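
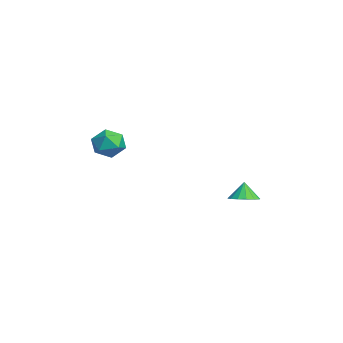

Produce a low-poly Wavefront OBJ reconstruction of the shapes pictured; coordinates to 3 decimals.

v -0.407 3.337 -2.078
v 0.383 3.295 -1.826
v -0.733 3.423 -1.042
v 0.307 3.714 -1.884
v 0.04 4.032 -1.994
v -0.346 4.164 -2.127
v -0.749 4.074 -2.247
v -1.06 3.787 -2.321
v -1.196 3.38 -2.331
v -1.121 2.961 -2.272
v -0.854 2.643 -2.162
v -0.467 2.511 -2.029
v -0.064 2.6 -1.91
v 0.247 2.887 -1.835
v -1.329 -2.484 1.467
v -0.542 -2.969 1.783
v -2.238 -3.731 1.817
v -1.451 -4.216 2.133
v -1.786 -3.447 2.636
v -1.224 -2.676 2.42
v -1.556 -4.024 1.18
v -0.994 -3.253 0.964
v -0.682 -3.921 1.607
v -0.824 -3.564 2.506
v -1.956 -3.136 1.094
v -2.098 -2.779 1.993
f 2 1 4
f 2 4 3
f 4 1 5
f 4 5 3
f 5 1 6
f 5 6 3
f 6 1 7
f 6 7 3
f 7 1 8
f 7 8 3
f 8 1 9
f 8 9 3
f 9 1 10
f 9 10 3
f 10 1 11
f 10 11 3
f 11 1 12
f 11 12 3
f 12 1 13
f 12 13 3
f 13 1 14
f 13 14 3
f 14 1 2
f 14 2 3
f 15 26 20
f 15 20 16
f 15 16 22
f 15 22 25
f 15 25 26
f 16 20 24
f 20 26 19
f 26 25 17
f 25 22 21
f 22 16 23
f 18 24 19
f 18 19 17
f 18 17 21
f 18 21 23
f 18 23 24
f 19 24 20
f 17 19 26
f 21 17 25
f 23 21 22
f 24 23 16



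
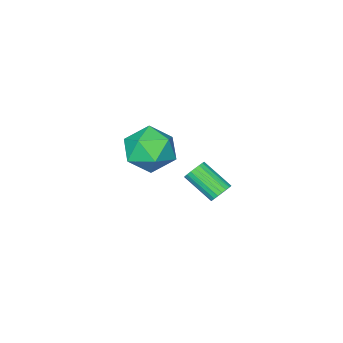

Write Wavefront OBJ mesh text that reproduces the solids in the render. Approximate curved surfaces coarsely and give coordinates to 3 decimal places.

v -3.573 -1.371 -2.14
v -3.036 -1.216 -2.1
v -2.731 -2.514 -1.18
v -3.267 -2.669 -1.22
v -3.131 -1.109 -1.916
v -2.826 -2.407 -0.996
v -3.303 -1.047 -1.772
v -2.998 -2.344 -0.852
v -3.521 -1.041 -1.691
v -3.216 -2.338 -0.771
v -3.748 -1.092 -1.688
v -3.443 -2.39 -0.768
v -3.945 -1.191 -1.763
v -3.64 -2.489 -0.842
v -4.078 -1.322 -1.903
v -3.772 -2.62 -0.983
v -4.123 -1.461 -2.084
v -3.817 -2.759 -1.164
v -4.073 -1.584 -2.275
v -3.767 -2.882 -1.355
v -3.936 -1.671 -2.443
v -3.631 -2.969 -1.522
v -3.737 -1.706 -2.558
v -3.431 -3.004 -1.638
v -3.509 -1.683 -2.601
v -3.204 -2.981 -1.681
v -3.293 -1.606 -2.564
v -2.987 -2.904 -1.644
v -3.124 -1.488 -2.454
v -2.819 -2.786 -1.534
v -3.034 -1.35 -2.29
v -2.728 -2.648 -1.37
v 0.276 0.172 2.683
v 1.134 -0.304 2.07
v 0.446 -1.176 3.97
v 1.304 -1.652 3.357
v 1.464 -0.635 3.883
v 1.359 0.199 3.087
v 0.221 -1.679 2.953
v 0.116 -0.845 2.157
v 1.1 -1.448 2.237
v 1.868 -0.803 2.812
v -0.288 -0.677 3.228
v 0.48 -0.032 3.803
f 2 1 5
f 2 5 3
f 3 5 6
f 3 6 4
f 5 1 7
f 5 7 6
f 6 7 8
f 6 8 4
f 7 1 9
f 7 9 8
f 8 9 10
f 8 10 4
f 9 1 11
f 9 11 10
f 10 11 12
f 10 12 4
f 11 1 13
f 11 13 12
f 12 13 14
f 12 14 4
f 13 1 15
f 13 15 14
f 14 15 16
f 14 16 4
f 15 1 17
f 15 17 16
f 16 17 18
f 16 18 4
f 17 1 19
f 17 19 18
f 18 19 20
f 18 20 4
f 19 1 21
f 19 21 20
f 20 21 22
f 20 22 4
f 21 1 23
f 21 23 22
f 22 23 24
f 22 24 4
f 23 1 25
f 23 25 24
f 24 25 26
f 24 26 4
f 25 1 27
f 25 27 26
f 26 27 28
f 26 28 4
f 27 1 29
f 27 29 28
f 28 29 30
f 28 30 4
f 29 1 31
f 29 31 30
f 30 31 32
f 30 32 4
f 31 1 2
f 31 2 32
f 32 2 3
f 32 3 4
f 33 44 38
f 33 38 34
f 33 34 40
f 33 40 43
f 33 43 44
f 34 38 42
f 38 44 37
f 44 43 35
f 43 40 39
f 40 34 41
f 36 42 37
f 36 37 35
f 36 35 39
f 36 39 41
f 36 41 42
f 37 42 38
f 35 37 44
f 39 35 43
f 41 39 40
f 42 41 34



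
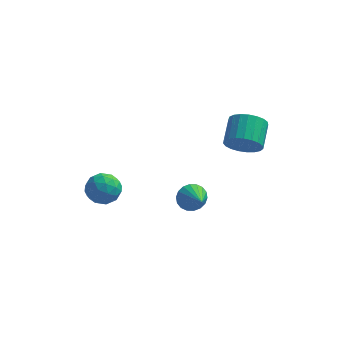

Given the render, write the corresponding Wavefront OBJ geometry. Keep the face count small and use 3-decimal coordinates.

v -2.793 0.135 -0.69
v -1.999 -0.23 -1.174
v -3.661 -1.15 -1.146
v -2.867 -1.515 -1.63
v -2.87 -1.479 -0.632
v -2.334 -0.685 -0.35
v -3.326 -0.695 -1.97
v -2.79 0.099 -1.688
v -2.328 -0.742 -1.965
v -2.047 -1.227 -1.138
v -3.613 -0.153 -1.182
v -3.332 -0.638 -0.355
v -2.32 0.065 -0.892
v -3.34 -1.445 -1.428
v -3.342 -1.424 -0.842
v -2.875 -1.638 -1.126
v -2.517 -0.202 -0.407
v -2.05 -0.416 -0.692
v -2.562 -1.151 -0.374
v -3.61 -0.964 -1.628
v -3.143 -1.178 -1.913
v -2.785 0.258 -1.194
v -2.318 0.044 -1.478
v -3.098 -0.229 -1.946
v -2.047 -0.45 -1.641
v -2.557 -1.205 -1.91
v -2.827 -0.724 -2.109
v -2.512 -0.257 -1.943
v -1.881 -0.735 -1.155
v -2.391 -1.49 -1.424
v -2.393 -1.469 -0.837
v -2.078 -1.003 -0.671
v -2.075 -1.036 -1.62
v -3.269 0.11 -0.896
v -3.779 -0.645 -1.165
v -3.582 -0.377 -1.649
v -3.267 0.089 -1.483
v -3.103 -0.175 -0.41
v -3.613 -0.93 -0.679
v -3.148 -1.123 -0.377
v -2.833 -0.656 -0.211
v -3.585 -0.344 -0.7
v 1.204 1.445 -2.824
v 1.684 1.338 -3.505
v 1.976 0.275 -2.096
v 1.876 1.589 -3.306
v 1.936 1.812 -3.012
v 1.85 1.962 -2.68
v 1.636 2.009 -2.377
v 1.337 1.945 -2.163
v 1.011 1.782 -2.079
v 0.723 1.552 -2.144
v 0.531 1.3 -2.343
v 0.472 1.078 -2.637
v 0.557 0.928 -2.969
v 0.771 0.88 -3.272
v 1.07 0.945 -3.486
v 1.396 1.108 -3.569
v 3.632 2.289 1.042
v 4.454 2.589 0.518
v 4.43 4.011 1.295
v 3.608 3.711 1.818
v 4.138 2.721 0.268
v 4.114 4.142 1.045
v 3.734 2.777 0.152
v 3.71 4.199 0.929
v 3.313 2.75 0.189
v 3.288 4.171 0.966
v 2.946 2.642 0.374
v 2.922 4.064 1.151
v 2.699 2.474 0.675
v 2.674 3.895 1.451
v 2.612 2.274 1.038
v 2.588 3.695 1.815
v 2.702 2.076 1.403
v 2.678 3.497 2.18
v 2.953 1.915 1.705
v 2.929 3.337 2.481
v 3.322 1.819 1.892
v 3.297 3.241 2.669
v 3.743 1.805 1.932
v 3.719 3.226 2.709
v 4.146 1.874 1.818
v 4.122 3.295 2.595
v 4.46 2.015 1.57
v 4.436 3.436 2.347
v 4.631 2.203 1.231
v 4.606 3.624 2.008
v 4.629 2.406 0.859
v 4.604 3.828 1.635
f 1 38 17
f 38 12 41
f 17 41 6
f 38 41 17
f 1 17 13
f 17 6 18
f 13 18 2
f 17 18 13
f 1 13 22
f 13 2 23
f 22 23 8
f 13 23 22
f 1 22 34
f 22 8 37
f 34 37 11
f 22 37 34
f 1 34 38
f 34 11 42
f 38 42 12
f 34 42 38
f 2 18 29
f 18 6 32
f 29 32 10
f 18 32 29
f 6 41 19
f 41 12 40
f 19 40 5
f 41 40 19
f 12 42 39
f 42 11 35
f 39 35 3
f 42 35 39
f 11 37 36
f 37 8 24
f 36 24 7
f 37 24 36
f 8 23 28
f 23 2 25
f 28 25 9
f 23 25 28
f 4 30 16
f 30 10 31
f 16 31 5
f 30 31 16
f 4 16 14
f 16 5 15
f 14 15 3
f 16 15 14
f 4 14 21
f 14 3 20
f 21 20 7
f 14 20 21
f 4 21 26
f 21 7 27
f 26 27 9
f 21 27 26
f 4 26 30
f 26 9 33
f 30 33 10
f 26 33 30
f 5 31 19
f 31 10 32
f 19 32 6
f 31 32 19
f 3 15 39
f 15 5 40
f 39 40 12
f 15 40 39
f 7 20 36
f 20 3 35
f 36 35 11
f 20 35 36
f 9 27 28
f 27 7 24
f 28 24 8
f 27 24 28
f 10 33 29
f 33 9 25
f 29 25 2
f 33 25 29
f 44 43 46
f 44 46 45
f 46 43 47
f 46 47 45
f 47 43 48
f 47 48 45
f 48 43 49
f 48 49 45
f 49 43 50
f 49 50 45
f 50 43 51
f 50 51 45
f 51 43 52
f 51 52 45
f 52 43 53
f 52 53 45
f 53 43 54
f 53 54 45
f 54 43 55
f 54 55 45
f 55 43 56
f 55 56 45
f 56 43 57
f 56 57 45
f 57 43 58
f 57 58 45
f 58 43 44
f 58 44 45
f 60 59 63
f 60 63 61
f 61 63 64
f 61 64 62
f 63 59 65
f 63 65 64
f 64 65 66
f 64 66 62
f 65 59 67
f 65 67 66
f 66 67 68
f 66 68 62
f 67 59 69
f 67 69 68
f 68 69 70
f 68 70 62
f 69 59 71
f 69 71 70
f 70 71 72
f 70 72 62
f 71 59 73
f 71 73 72
f 72 73 74
f 72 74 62
f 73 59 75
f 73 75 74
f 74 75 76
f 74 76 62
f 75 59 77
f 75 77 76
f 76 77 78
f 76 78 62
f 77 59 79
f 77 79 78
f 78 79 80
f 78 80 62
f 79 59 81
f 79 81 80
f 80 81 82
f 80 82 62
f 81 59 83
f 81 83 82
f 82 83 84
f 82 84 62
f 83 59 85
f 83 85 84
f 84 85 86
f 84 86 62
f 85 59 87
f 85 87 86
f 86 87 88
f 86 88 62
f 87 59 89
f 87 89 88
f 88 89 90
f 88 90 62
f 89 59 60
f 89 60 90
f 90 60 61
f 90 61 62



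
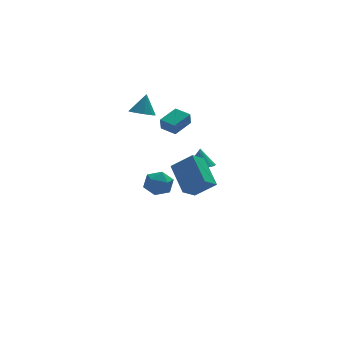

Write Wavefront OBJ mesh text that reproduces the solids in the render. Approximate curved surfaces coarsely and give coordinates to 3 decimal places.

v -0.762 4.099 -3.126
v 0.153 3.763 -3.347
v -0.973 2.857 -2.113
v -0.058 2.521 -2.334
v -0.168 3.367 -1.813
v -0.037 4.134 -2.439
v -0.783 2.486 -3.021
v -0.652 3.253 -3.647
v 0.14 2.766 -3.282
v 0.52 3.31 -2.536
v -1.34 3.31 -2.924
v -0.96 3.854 -2.178
v 0.667 -2.186 1.218
v 1.462 -2.102 1.193
v 0.673 -1.894 2.402
v 1.368 -1.813 1.122
v 1.167 -1.58 1.066
v 0.89 -1.44 1.033
v 0.579 -1.414 1.028
v 0.281 -1.505 1.052
v 0.043 -1.7 1.101
v -0.101 -1.969 1.168
v -0.128 -2.271 1.243
v -0.034 -2.56 1.313
v 0.167 -2.792 1.37
v 0.444 -2.932 1.403
v 0.755 -2.958 1.408
v 1.053 -2.867 1.384
v 1.292 -2.672 1.335
v 1.435 -2.403 1.268
v -0.292 -0.135 2.886
v -0.416 -0.413 3.69
v -0.926 0.682 3.071
v -1.049 0.404 3.875
v 0.829 0.636 3.325
v 0.706 0.358 4.129
v 0.196 1.453 3.51
v 0.072 1.175 4.314
v -1.137 -4.826 0.608
v -1.356 -3.099 1.834
v -0.295 -4.271 -0.024
v -0.514 -2.543 1.202
v -0.046 -5.377 1.578
v -0.265 -3.649 2.804
v 0.796 -4.821 0.946
v 0.577 -3.094 2.172
v -1.451 3.091 3.311
v -0.967 2.432 3.372
v -1.049 3.509 4.629
v -0.681 2.86 3.149
v -0.755 3.396 3.002
v -1.155 3.789 2.999
v -1.694 3.856 3.142
v -2.118 3.564 3.364
v -2.231 3.051 3.561
v -1.978 2.557 3.641
v -1.479 2.312 3.567
f 1 12 6
f 1 6 2
f 1 2 8
f 1 8 11
f 1 11 12
f 2 6 10
f 6 12 5
f 12 11 3
f 11 8 7
f 8 2 9
f 4 10 5
f 4 5 3
f 4 3 7
f 4 7 9
f 4 9 10
f 5 10 6
f 3 5 12
f 7 3 11
f 9 7 8
f 10 9 2
f 14 13 16
f 14 16 15
f 16 13 17
f 16 17 15
f 17 13 18
f 17 18 15
f 18 13 19
f 18 19 15
f 19 13 20
f 19 20 15
f 20 13 21
f 20 21 15
f 21 13 22
f 21 22 15
f 22 13 23
f 22 23 15
f 23 13 24
f 23 24 15
f 24 13 25
f 24 25 15
f 25 13 26
f 25 26 15
f 26 13 27
f 26 27 15
f 27 13 28
f 27 28 15
f 28 13 29
f 28 29 15
f 29 13 30
f 29 30 15
f 30 13 14
f 30 14 15
f 32 34 31
f 35 32 31
f 31 34 33
f 33 35 31
f 32 38 34
f 36 32 35
f 36 38 32
f 34 38 33
f 37 35 33
f 33 38 37
f 37 36 35
f 38 36 37
f 40 42 39
f 43 40 39
f 39 42 41
f 41 43 39
f 40 46 42
f 44 40 43
f 44 46 40
f 42 46 41
f 45 43 41
f 41 46 45
f 45 44 43
f 46 44 45
f 48 47 50
f 48 50 49
f 50 47 51
f 50 51 49
f 51 47 52
f 51 52 49
f 52 47 53
f 52 53 49
f 53 47 54
f 53 54 49
f 54 47 55
f 54 55 49
f 55 47 56
f 55 56 49
f 56 47 57
f 56 57 49
f 57 47 48
f 57 48 49



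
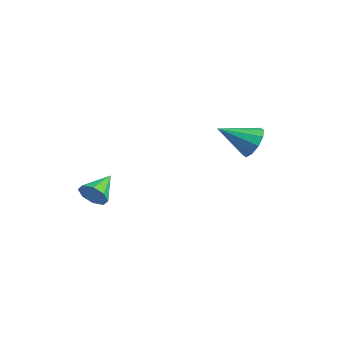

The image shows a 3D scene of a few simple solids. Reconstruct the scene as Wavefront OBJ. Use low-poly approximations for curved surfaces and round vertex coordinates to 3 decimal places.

v 3.891 2.85 1.767
v 4.709 2.538 2.015
v 3.069 1.45 2.713
v 4.537 2.903 2.406
v 4.118 3.249 2.553
v 3.612 3.442 2.4
v 3.213 3.409 2.005
v 3.073 3.163 1.519
v 3.246 2.797 1.128
v 3.664 2.452 0.98
v 4.17 2.259 1.134
v 4.569 2.292 1.529
v 0.749 -3.643 -1.048
v 1.001 -3.259 -1.679
v 0.151 -2.337 -0.492
v 0.451 -3.481 -1.75
v 0.076 -3.797 -1.41
v 0.095 -4.023 -0.858
v 0.498 -4.027 -0.417
v 1.048 -3.805 -0.346
v 1.423 -3.488 -0.686
v 1.403 -3.262 -1.238
f 2 1 4
f 2 4 3
f 4 1 5
f 4 5 3
f 5 1 6
f 5 6 3
f 6 1 7
f 6 7 3
f 7 1 8
f 7 8 3
f 8 1 9
f 8 9 3
f 9 1 10
f 9 10 3
f 10 1 11
f 10 11 3
f 11 1 12
f 11 12 3
f 12 1 2
f 12 2 3
f 14 13 16
f 14 16 15
f 16 13 17
f 16 17 15
f 17 13 18
f 17 18 15
f 18 13 19
f 18 19 15
f 19 13 20
f 19 20 15
f 20 13 21
f 20 21 15
f 21 13 22
f 21 22 15
f 22 13 14
f 22 14 15



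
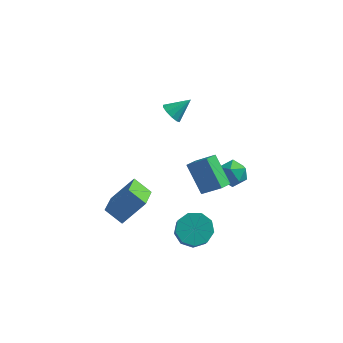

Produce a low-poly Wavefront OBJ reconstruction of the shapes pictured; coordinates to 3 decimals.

v -0.506 2.259 -2.047
v 0.7 2.106 -0.976
v -0.169 2.99 -2.322
v 1.037 2.836 -1.251
v 0.623 1.204 -3.469
v 1.829 1.05 -2.398
v 0.96 1.934 -3.744
v 2.166 1.781 -2.673
v 1.445 4.032 -3.396
v 2.415 4.102 -3.29
v 1.545 2.458 -3.27
v 2.515 2.528 -3.164
v 1.922 2.851 -2.457
v 1.86 3.823 -2.535
v 2.1 2.737 -4.025
v 2.038 3.709 -4.103
v 2.82 3.301 -3.679
v 2.709 3.372 -2.71
v 1.251 3.188 -3.85
v 1.14 3.259 -2.881
v -4.017 -2.433 -2.321
v -2.843 -1.682 -0.9
v -4.158 -0.703 -3.118
v -2.984 0.048 -1.697
v -2.956 -2.688 -3.063
v -1.782 -1.937 -1.642
v -3.097 -0.958 -3.86
v -1.923 -0.207 -2.439
v -1.198 1.484 3.445
v -0.754 0.918 3.415
v -0.262 2.176 4.275
v -0.655 1.19 3.076
v -0.763 1.573 2.879
v -1.037 1.923 2.897
v -1.374 2.105 3.125
v -1.643 2.05 3.475
v -1.742 1.779 3.814
v -1.634 1.395 4.011
v -1.36 1.045 3.993
v -1.023 0.863 3.765
v 0.728 -1.199 -4.412
v 1.551 -1.659 -4.939
v 1.914 -2.801 -3.375
v 1.092 -2.341 -2.848
v 1.79 -1.069 -4.564
v 2.153 -2.211 -3
v 1.532 -0.54 -4.117
v 1.895 -1.682 -2.554
v 0.898 -0.319 -3.809
v 1.261 -1.461 -2.245
v 0.185 -0.51 -3.782
v 0.548 -1.652 -2.219
v -0.274 -1.023 -4.05
v 0.089 -2.165 -2.487
v -0.264 -1.618 -4.488
v 0.099 -2.761 -2.924
v 0.211 -2.018 -4.889
v 0.574 -3.16 -3.326
v 0.927 -2.034 -5.068
v 1.291 -3.176 -3.504
f 2 4 1
f 5 2 1
f 1 4 3
f 3 5 1
f 2 8 4
f 6 2 5
f 6 8 2
f 4 8 3
f 7 5 3
f 3 8 7
f 7 6 5
f 8 6 7
f 9 20 14
f 9 14 10
f 9 10 16
f 9 16 19
f 9 19 20
f 10 14 18
f 14 20 13
f 20 19 11
f 19 16 15
f 16 10 17
f 12 18 13
f 12 13 11
f 12 11 15
f 12 15 17
f 12 17 18
f 13 18 14
f 11 13 20
f 15 11 19
f 17 15 16
f 18 17 10
f 22 24 21
f 25 22 21
f 21 24 23
f 23 25 21
f 22 28 24
f 26 22 25
f 26 28 22
f 24 28 23
f 27 25 23
f 23 28 27
f 27 26 25
f 28 26 27
f 30 29 32
f 30 32 31
f 32 29 33
f 32 33 31
f 33 29 34
f 33 34 31
f 34 29 35
f 34 35 31
f 35 29 36
f 35 36 31
f 36 29 37
f 36 37 31
f 37 29 38
f 37 38 31
f 38 29 39
f 38 39 31
f 39 29 40
f 39 40 31
f 40 29 30
f 40 30 31
f 42 41 45
f 42 45 43
f 43 45 46
f 43 46 44
f 45 41 47
f 45 47 46
f 46 47 48
f 46 48 44
f 47 41 49
f 47 49 48
f 48 49 50
f 48 50 44
f 49 41 51
f 49 51 50
f 50 51 52
f 50 52 44
f 51 41 53
f 51 53 52
f 52 53 54
f 52 54 44
f 53 41 55
f 53 55 54
f 54 55 56
f 54 56 44
f 55 41 57
f 55 57 56
f 56 57 58
f 56 58 44
f 57 41 59
f 57 59 58
f 58 59 60
f 58 60 44
f 59 41 42
f 59 42 60
f 60 42 43
f 60 43 44



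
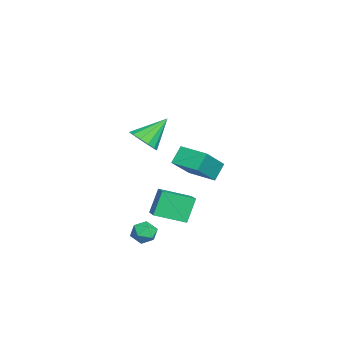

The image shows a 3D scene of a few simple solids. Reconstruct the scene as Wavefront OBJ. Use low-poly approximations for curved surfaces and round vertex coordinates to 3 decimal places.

v 2.75 -2.046 -1.85
v 2.208 -1.686 -0.622
v 2.574 -0.581 -2.356
v 2.032 -0.222 -1.128
v 3.828 -1.778 -1.452
v 3.286 -1.419 -0.224
v 3.652 -0.314 -1.958
v 3.11 0.046 -0.73
v -3.247 -0.653 -2.245
v -1.838 -1.396 -0.908
v -3.818 -0.252 -1.42
v -2.409 -0.996 -0.083
v -2.491 0.616 -2.337
v -1.082 -0.128 -1
v -3.062 1.016 -1.512
v -1.653 0.273 -0.175
v 0.794 -2.486 1.692
v 1.372 -1.93 1.52
v 0.126 -1.434 2.848
v 1.019 -1.843 1.236
v 0.594 -1.959 1.097
v 0.233 -2.243 1.146
v 0.05 -2.604 1.369
v 0.103 -2.928 1.695
v 0.376 -3.111 2.019
v 0.782 -3.096 2.24
v 1.191 -2.887 2.287
v 1.475 -2.551 2.145
v 1.542 -2.194 1.859
v 2.642 -2.026 -2.996
v 3.175 -1.821 -3.352
v 3.285 -2.679 -2.408
v 3.818 -2.474 -2.764
v 3.512 -2.049 -2.342
v 3.115 -1.645 -2.705
v 3.345 -2.855 -3.055
v 2.948 -2.451 -3.418
v 3.61 -2.334 -3.388
v 3.713 -1.836 -2.948
v 2.747 -2.664 -2.812
v 2.85 -2.166 -2.372
f 2 4 1
f 5 2 1
f 1 4 3
f 3 5 1
f 2 8 4
f 6 2 5
f 6 8 2
f 4 8 3
f 7 5 3
f 3 8 7
f 7 6 5
f 8 6 7
f 10 12 9
f 13 10 9
f 9 12 11
f 11 13 9
f 10 16 12
f 14 10 13
f 14 16 10
f 12 16 11
f 15 13 11
f 11 16 15
f 15 14 13
f 16 14 15
f 18 17 20
f 18 20 19
f 20 17 21
f 20 21 19
f 21 17 22
f 21 22 19
f 22 17 23
f 22 23 19
f 23 17 24
f 23 24 19
f 24 17 25
f 24 25 19
f 25 17 26
f 25 26 19
f 26 17 27
f 26 27 19
f 27 17 28
f 27 28 19
f 28 17 29
f 28 29 19
f 29 17 18
f 29 18 19
f 30 41 35
f 30 35 31
f 30 31 37
f 30 37 40
f 30 40 41
f 31 35 39
f 35 41 34
f 41 40 32
f 40 37 36
f 37 31 38
f 33 39 34
f 33 34 32
f 33 32 36
f 33 36 38
f 33 38 39
f 34 39 35
f 32 34 41
f 36 32 40
f 38 36 37
f 39 38 31



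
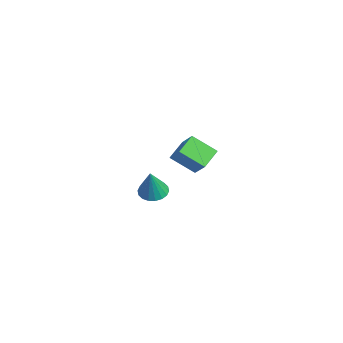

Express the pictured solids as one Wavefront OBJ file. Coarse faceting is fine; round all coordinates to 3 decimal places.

v 2.723 -2.3 2.881
v 3.322 -2.408 2.683
v 3.117 -2.56 4.219
v 3.322 -2.129 2.737
v 3.204 -1.883 2.819
v 2.991 -1.72 2.914
v 2.724 -1.672 3.002
v 2.457 -1.748 3.066
v 2.243 -1.933 3.093
v 2.124 -2.192 3.078
v 2.123 -2.471 3.024
v 2.241 -2.717 2.942
v 2.454 -2.88 2.847
v 2.721 -2.928 2.759
v 2.988 -2.852 2.695
v 3.202 -2.667 2.668
v -3.776 1.204 1.202
v -2.881 1.341 2.106
v -3.129 2.165 0.416
v -2.234 2.302 1.32
v -3.166 0.398 0.72
v -2.271 0.535 1.624
v -2.519 1.359 -0.066
v -1.624 1.496 0.838
f 2 1 4
f 2 4 3
f 4 1 5
f 4 5 3
f 5 1 6
f 5 6 3
f 6 1 7
f 6 7 3
f 7 1 8
f 7 8 3
f 8 1 9
f 8 9 3
f 9 1 10
f 9 10 3
f 10 1 11
f 10 11 3
f 11 1 12
f 11 12 3
f 12 1 13
f 12 13 3
f 13 1 14
f 13 14 3
f 14 1 15
f 14 15 3
f 15 1 16
f 15 16 3
f 16 1 2
f 16 2 3
f 18 20 17
f 21 18 17
f 17 20 19
f 19 21 17
f 18 24 20
f 22 18 21
f 22 24 18
f 20 24 19
f 23 21 19
f 19 24 23
f 23 22 21
f 24 22 23



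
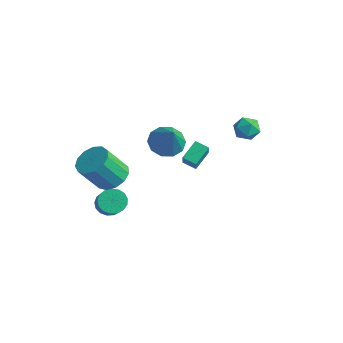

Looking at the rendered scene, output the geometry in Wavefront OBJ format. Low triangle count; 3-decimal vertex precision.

v 2.531 3.029 2.684
v 3.076 2.745 2.243
v 1.764 2.155 2.297
v 2.309 1.871 1.856
v 2.365 1.817 2.609
v 2.839 2.357 2.848
v 2.001 2.543 1.692
v 2.475 3.083 1.931
v 2.749 2.444 1.63
v 2.974 1.996 2.197
v 1.866 2.904 2.343
v 2.091 2.456 2.91
v -2.541 -2.052 -1.894
v -1.759 -1.637 -1.451
v -2.097 -2.673 0.117
v -2.879 -3.088 -0.326
v -2.197 -1.313 -1.332
v -2.536 -2.349 0.236
v -2.744 -1.224 -1.391
v -3.083 -2.26 0.177
v -3.227 -1.398 -1.61
v -3.566 -2.434 -0.042
v -3.492 -1.779 -1.92
v -3.831 -2.815 -0.351
v -3.455 -2.247 -2.221
v -3.793 -3.283 -0.652
v -3.127 -2.653 -2.418
v -3.466 -3.689 -0.85
v -2.613 -2.869 -2.449
v -2.952 -3.904 -0.881
v -2.077 -2.825 -2.304
v -2.415 -3.86 -0.736
v -1.687 -2.535 -2.029
v -2.026 -3.571 -0.46
v -1.569 -2.093 -1.711
v -1.907 -3.128 -0.142
v -2.649 1.62 -1.04
v -1.885 1.41 -1.666
v -1.551 1.14 0.46
v -1.842 2.012 -1.505
v -2.108 2.464 -1.166
v -2.58 2.593 -0.779
v -3.079 2.351 -0.491
v -3.413 1.83 -0.414
v -3.456 1.229 -0.575
v -3.19 0.777 -0.914
v -2.718 0.647 -1.301
v -2.219 0.889 -1.589
v -3.25 -1.729 -4.565
v -2.658 -1.518 -5.011
v -1.578 -2.16 -3.88
v -2.17 -2.371 -3.435
v -2.713 -1.226 -4.793
v -1.633 -1.868 -3.662
v -2.891 -1.049 -4.523
v -1.811 -1.691 -3.392
v -3.151 -1.028 -4.262
v -2.071 -1.67 -3.132
v -3.433 -1.168 -4.071
v -2.353 -1.809 -2.941
v -3.674 -1.436 -3.994
v -2.594 -2.077 -2.863
v -3.818 -1.771 -4.047
v -2.738 -2.413 -2.916
v -3.831 -2.096 -4.219
v -2.751 -2.738 -3.088
v -3.712 -2.338 -4.47
v -2.632 -2.98 -3.339
v -3.486 -2.44 -4.743
v -2.406 -3.082 -3.613
v -3.207 -2.379 -4.976
v -2.127 -3.021 -3.845
v -2.937 -2.169 -5.114
v -1.857 -2.811 -3.983
v -2.739 -1.859 -5.127
v -1.659 -2.501 -3.996
v -2.395 3.429 -3.913
v -3.107 3.124 -3.644
v -2.588 4.488 -3.221
v -3.301 4.183 -2.953
v -1.819 2.917 -2.967
v -2.532 2.612 -2.699
v -2.013 3.976 -2.276
v -2.725 3.671 -2.007
f 1 12 6
f 1 6 2
f 1 2 8
f 1 8 11
f 1 11 12
f 2 6 10
f 6 12 5
f 12 11 3
f 11 8 7
f 8 2 9
f 4 10 5
f 4 5 3
f 4 3 7
f 4 7 9
f 4 9 10
f 5 10 6
f 3 5 12
f 7 3 11
f 9 7 8
f 10 9 2
f 14 13 17
f 14 17 15
f 15 17 18
f 15 18 16
f 17 13 19
f 17 19 18
f 18 19 20
f 18 20 16
f 19 13 21
f 19 21 20
f 20 21 22
f 20 22 16
f 21 13 23
f 21 23 22
f 22 23 24
f 22 24 16
f 23 13 25
f 23 25 24
f 24 25 26
f 24 26 16
f 25 13 27
f 25 27 26
f 26 27 28
f 26 28 16
f 27 13 29
f 27 29 28
f 28 29 30
f 28 30 16
f 29 13 31
f 29 31 30
f 30 31 32
f 30 32 16
f 31 13 33
f 31 33 32
f 32 33 34
f 32 34 16
f 33 13 35
f 33 35 34
f 34 35 36
f 34 36 16
f 35 13 14
f 35 14 36
f 36 14 15
f 36 15 16
f 38 37 40
f 38 40 39
f 40 37 41
f 40 41 39
f 41 37 42
f 41 42 39
f 42 37 43
f 42 43 39
f 43 37 44
f 43 44 39
f 44 37 45
f 44 45 39
f 45 37 46
f 45 46 39
f 46 37 47
f 46 47 39
f 47 37 48
f 47 48 39
f 48 37 38
f 48 38 39
f 50 49 53
f 50 53 51
f 51 53 54
f 51 54 52
f 53 49 55
f 53 55 54
f 54 55 56
f 54 56 52
f 55 49 57
f 55 57 56
f 56 57 58
f 56 58 52
f 57 49 59
f 57 59 58
f 58 59 60
f 58 60 52
f 59 49 61
f 59 61 60
f 60 61 62
f 60 62 52
f 61 49 63
f 61 63 62
f 62 63 64
f 62 64 52
f 63 49 65
f 63 65 64
f 64 65 66
f 64 66 52
f 65 49 67
f 65 67 66
f 66 67 68
f 66 68 52
f 67 49 69
f 67 69 68
f 68 69 70
f 68 70 52
f 69 49 71
f 69 71 70
f 70 71 72
f 70 72 52
f 71 49 73
f 71 73 72
f 72 73 74
f 72 74 52
f 73 49 75
f 73 75 74
f 74 75 76
f 74 76 52
f 75 49 50
f 75 50 76
f 76 50 51
f 76 51 52
f 78 80 77
f 81 78 77
f 77 80 79
f 79 81 77
f 78 84 80
f 82 78 81
f 82 84 78
f 80 84 79
f 83 81 79
f 79 84 83
f 83 82 81
f 84 82 83



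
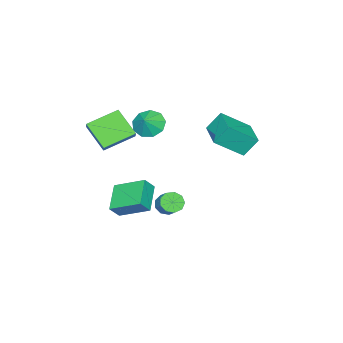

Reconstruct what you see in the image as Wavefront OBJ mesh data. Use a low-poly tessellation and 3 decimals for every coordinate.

v -1.112 -3.232 0.858
v -0.623 -2.599 0.193
v -0.368 -3.088 1.542
v -1.07 -2.225 0.601
v -1.537 -2.322 1.129
v -1.804 -2.845 1.531
v -1.748 -3.549 1.618
v -1.394 -4.104 1.349
v -0.908 -4.252 0.851
v -0.517 -3.922 0.357
v -0.405 -3.269 0.097
v -0.826 3.785 2.932
v 0.37 2.573 4.161
v 0.627 5.173 2.886
v 1.823 3.961 4.115
v -0.283 3.179 1.805
v 0.913 1.967 3.034
v 1.17 4.567 1.759
v 2.366 3.355 2.988
v 4.549 -1.46 -3.399
v 3.038 -2.172 -2.472
v 4.217 0.41 -2.504
v 2.706 -0.302 -1.577
v 5.134 -1.718 -2.643
v 3.623 -2.43 -1.716
v 4.802 0.152 -1.748
v 3.291 -0.56 -0.821
v 0.972 -0.622 -4.072
v 1.28 -0.271 -4.658
v 1.776 0.434 -3.975
v 1.468 0.082 -3.388
v 0.826 -0.06 -4.546
v 1.322 0.645 -3.863
v 0.44 -0.112 -4.212
v 0.937 0.593 -3.528
v 0.303 -0.403 -3.812
v 0.8 0.302 -3.129
v 0.479 -0.797 -3.534
v 0.976 -0.092 -2.85
v 0.885 -1.109 -3.507
v 1.382 -0.404 -2.824
v 1.332 -1.193 -3.745
v 1.829 -0.488 -3.062
v 1.61 -1.011 -4.135
v 2.107 -0.306 -3.452
v 1.59 -0.646 -4.496
v 2.086 0.058 -3.813
v 4.441 -2.538 1.512
v 4.1 -3.939 2.825
v 2.863 -1.47 2.241
v 2.522 -2.871 3.554
v 5.038 -2.089 2.146
v 4.697 -3.49 3.459
v 3.46 -1.021 2.875
v 3.119 -2.422 4.188
f 2 1 4
f 2 4 3
f 4 1 5
f 4 5 3
f 5 1 6
f 5 6 3
f 6 1 7
f 6 7 3
f 7 1 8
f 7 8 3
f 8 1 9
f 8 9 3
f 9 1 10
f 9 10 3
f 10 1 11
f 10 11 3
f 11 1 2
f 11 2 3
f 13 15 12
f 16 13 12
f 12 15 14
f 14 16 12
f 13 19 15
f 17 13 16
f 17 19 13
f 15 19 14
f 18 16 14
f 14 19 18
f 18 17 16
f 19 17 18
f 21 23 20
f 24 21 20
f 20 23 22
f 22 24 20
f 21 27 23
f 25 21 24
f 25 27 21
f 23 27 22
f 26 24 22
f 22 27 26
f 26 25 24
f 27 25 26
f 29 28 32
f 29 32 30
f 30 32 33
f 30 33 31
f 32 28 34
f 32 34 33
f 33 34 35
f 33 35 31
f 34 28 36
f 34 36 35
f 35 36 37
f 35 37 31
f 36 28 38
f 36 38 37
f 37 38 39
f 37 39 31
f 38 28 40
f 38 40 39
f 39 40 41
f 39 41 31
f 40 28 42
f 40 42 41
f 41 42 43
f 41 43 31
f 42 28 44
f 42 44 43
f 43 44 45
f 43 45 31
f 44 28 46
f 44 46 45
f 45 46 47
f 45 47 31
f 46 28 29
f 46 29 47
f 47 29 30
f 47 30 31
f 49 51 48
f 52 49 48
f 48 51 50
f 50 52 48
f 49 55 51
f 53 49 52
f 53 55 49
f 51 55 50
f 54 52 50
f 50 55 54
f 54 53 52
f 55 53 54



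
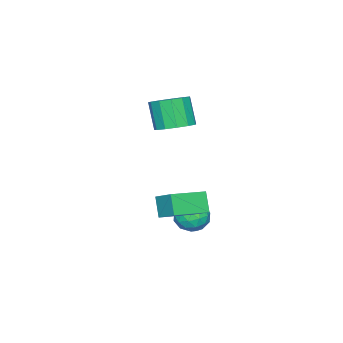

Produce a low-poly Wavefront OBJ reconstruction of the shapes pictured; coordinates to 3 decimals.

v -2.524 -1.721 3.113
v -1.624 -2.154 3.163
v -1.996 -2.753 4.677
v -2.896 -2.319 4.627
v -1.564 -1.638 3.382
v -1.936 -2.237 4.896
v -1.809 -1.149 3.515
v -2.181 -1.747 5.029
v -2.281 -0.841 3.521
v -2.653 -1.439 5.035
v -2.83 -0.812 3.397
v -3.202 -1.41 4.911
v -3.281 -1.072 3.183
v -3.654 -1.67 4.697
v -3.493 -1.538 2.947
v -3.865 -2.136 4.461
v -3.396 -2.062 2.764
v -3.769 -2.66 4.278
v -3.023 -2.478 2.691
v -3.396 -3.076 4.205
v -2.491 -2.653 2.753
v -2.864 -3.251 4.267
v -1.97 -2.533 2.928
v -2.342 -3.131 4.442
v 2.909 0.894 1.673
v 3.293 1.958 2.314
v 1.307 1.655 1.367
v 1.691 2.719 2.008
v 3.309 1.341 0.692
v 3.693 2.405 1.333
v 1.707 2.102 0.386
v 2.091 3.166 1.027
v 1.181 2.355 -0.359
v 1.771 1.726 -0.547
v 0.229 1.354 0.007
v 0.819 0.725 -0.181
v 0.942 1.252 0.517
v 1.531 1.87 0.291
v 0.469 1.21 -0.831
v 1.058 1.828 -1.057
v 1.331 1.017 -0.838
v 1.624 1.043 -0.005
v 0.376 2.037 -0.535
v 0.669 2.063 0.298
v 1.56 2.128 -0.485
v 0.44 0.952 -0.055
v 0.513 1.262 0.355
v 0.86 0.891 0.245
v 1.418 2.213 0.007
v 1.765 1.843 -0.103
v 1.278 1.565 0.522
v 0.235 1.237 -0.437
v 0.582 0.867 -0.547
v 1.14 2.189 -0.785
v 1.487 1.818 -0.895
v 0.722 1.515 -1.062
v 1.648 1.342 -0.767
v 1.088 0.754 -0.552
v 0.883 1.039 -0.934
v 1.228 1.402 -1.067
v 1.82 1.357 -0.277
v 1.26 0.769 -0.062
v 1.333 1.079 0.348
v 1.679 1.442 0.215
v 1.561 0.941 -0.448
v 0.74 2.311 -0.478
v 0.18 1.723 -0.263
v 0.321 1.638 -0.755
v 0.667 2.001 -0.888
v 0.912 2.326 0.012
v 0.352 1.738 0.227
v 0.772 1.678 0.527
v 1.117 2.041 0.394
v 0.439 2.139 -0.092
f 2 1 5
f 2 5 3
f 3 5 6
f 3 6 4
f 5 1 7
f 5 7 6
f 6 7 8
f 6 8 4
f 7 1 9
f 7 9 8
f 8 9 10
f 8 10 4
f 9 1 11
f 9 11 10
f 10 11 12
f 10 12 4
f 11 1 13
f 11 13 12
f 12 13 14
f 12 14 4
f 13 1 15
f 13 15 14
f 14 15 16
f 14 16 4
f 15 1 17
f 15 17 16
f 16 17 18
f 16 18 4
f 17 1 19
f 17 19 18
f 18 19 20
f 18 20 4
f 19 1 21
f 19 21 20
f 20 21 22
f 20 22 4
f 21 1 23
f 21 23 22
f 22 23 24
f 22 24 4
f 23 1 2
f 23 2 24
f 24 2 3
f 24 3 4
f 26 28 25
f 29 26 25
f 25 28 27
f 27 29 25
f 26 32 28
f 30 26 29
f 30 32 26
f 28 32 27
f 31 29 27
f 27 32 31
f 31 30 29
f 32 30 31
f 33 70 49
f 70 44 73
f 49 73 38
f 70 73 49
f 33 49 45
f 49 38 50
f 45 50 34
f 49 50 45
f 33 45 54
f 45 34 55
f 54 55 40
f 45 55 54
f 33 54 66
f 54 40 69
f 66 69 43
f 54 69 66
f 33 66 70
f 66 43 74
f 70 74 44
f 66 74 70
f 34 50 61
f 50 38 64
f 61 64 42
f 50 64 61
f 38 73 51
f 73 44 72
f 51 72 37
f 73 72 51
f 44 74 71
f 74 43 67
f 71 67 35
f 74 67 71
f 43 69 68
f 69 40 56
f 68 56 39
f 69 56 68
f 40 55 60
f 55 34 57
f 60 57 41
f 55 57 60
f 36 62 48
f 62 42 63
f 48 63 37
f 62 63 48
f 36 48 46
f 48 37 47
f 46 47 35
f 48 47 46
f 36 46 53
f 46 35 52
f 53 52 39
f 46 52 53
f 36 53 58
f 53 39 59
f 58 59 41
f 53 59 58
f 36 58 62
f 58 41 65
f 62 65 42
f 58 65 62
f 37 63 51
f 63 42 64
f 51 64 38
f 63 64 51
f 35 47 71
f 47 37 72
f 71 72 44
f 47 72 71
f 39 52 68
f 52 35 67
f 68 67 43
f 52 67 68
f 41 59 60
f 59 39 56
f 60 56 40
f 59 56 60
f 42 65 61
f 65 41 57
f 61 57 34
f 65 57 61



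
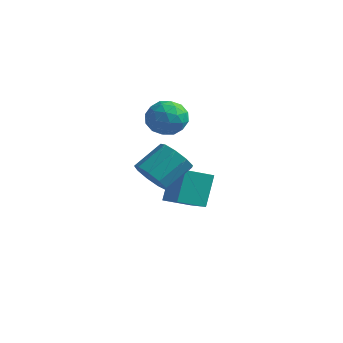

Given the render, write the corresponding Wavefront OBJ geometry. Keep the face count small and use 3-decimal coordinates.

v 3.73 -3.301 2.042
v 4.472 -3.711 2.24
v 4.891 -2.529 3.116
v 4.15 -2.119 2.918
v 4.548 -3.377 1.753
v 4.967 -2.195 2.63
v 4.241 -3.008 1.402
v 4.66 -1.825 2.278
v 3.696 -2.776 1.349
v 4.115 -1.593 2.226
v 3.166 -2.789 1.621
v 3.586 -1.607 2.497
v 2.901 -3.043 2.09
v 3.32 -1.86 2.966
v 3.024 -3.417 2.536
v 3.443 -2.235 3.412
v 3.477 -3.737 2.751
v 3.896 -2.555 3.627
v 4.049 -3.853 2.634
v 4.468 -2.671 3.51
v 1.837 -0.35 3.543
v 2.688 0.043 3.416
v 2.432 -1.303 4.584
v 3.283 -0.91 4.457
v 2.592 -0.416 4.874
v 2.224 0.173 4.23
v 2.896 -1.433 3.77
v 2.528 -0.844 3.126
v 3.343 -0.627 3.556
v 3.155 0.002 4.238
v 1.965 -1.262 3.762
v 1.777 -0.633 4.444
v 2.21 -0.07 3.388
v 2.91 -1.19 4.612
v 2.503 -0.9 4.857
v 3.004 -0.669 4.782
v 1.938 0.006 3.867
v 2.438 0.237 3.792
v 2.382 -0.032 4.649
v 2.682 -1.497 4.208
v 3.182 -1.266 4.133
v 2.116 -0.591 3.218
v 2.617 -0.36 3.143
v 2.738 -1.228 3.351
v 3.096 -0.233 3.396
v 3.445 -0.793 4.007
v 3.217 -1.1 3.604
v 3.001 -0.754 3.225
v 2.985 0.137 3.797
v 3.335 -0.423 4.408
v 2.929 -0.133 4.653
v 2.713 0.213 4.275
v 3.37 -0.257 3.879
v 1.785 -0.837 3.592
v 2.135 -1.397 4.203
v 2.407 -1.473 3.725
v 2.191 -1.127 3.347
v 1.675 -0.467 3.993
v 2.024 -1.027 4.604
v 2.119 -0.506 4.775
v 1.903 -0.16 4.396
v 1.75 -1.003 4.121
v 3.036 -0.574 -0.728
v 2.834 0.297 0.694
v 1.68 0.245 -1.423
v 1.478 1.116 -0.001
v 3.822 0.344 -1.179
v 3.62 1.215 0.243
v 2.466 1.163 -1.874
v 2.264 2.034 -0.452
f 2 1 5
f 2 5 3
f 3 5 6
f 3 6 4
f 5 1 7
f 5 7 6
f 6 7 8
f 6 8 4
f 7 1 9
f 7 9 8
f 8 9 10
f 8 10 4
f 9 1 11
f 9 11 10
f 10 11 12
f 10 12 4
f 11 1 13
f 11 13 12
f 12 13 14
f 12 14 4
f 13 1 15
f 13 15 14
f 14 15 16
f 14 16 4
f 15 1 17
f 15 17 16
f 16 17 18
f 16 18 4
f 17 1 19
f 17 19 18
f 18 19 20
f 18 20 4
f 19 1 2
f 19 2 20
f 20 2 3
f 20 3 4
f 21 58 37
f 58 32 61
f 37 61 26
f 58 61 37
f 21 37 33
f 37 26 38
f 33 38 22
f 37 38 33
f 21 33 42
f 33 22 43
f 42 43 28
f 33 43 42
f 21 42 54
f 42 28 57
f 54 57 31
f 42 57 54
f 21 54 58
f 54 31 62
f 58 62 32
f 54 62 58
f 22 38 49
f 38 26 52
f 49 52 30
f 38 52 49
f 26 61 39
f 61 32 60
f 39 60 25
f 61 60 39
f 32 62 59
f 62 31 55
f 59 55 23
f 62 55 59
f 31 57 56
f 57 28 44
f 56 44 27
f 57 44 56
f 28 43 48
f 43 22 45
f 48 45 29
f 43 45 48
f 24 50 36
f 50 30 51
f 36 51 25
f 50 51 36
f 24 36 34
f 36 25 35
f 34 35 23
f 36 35 34
f 24 34 41
f 34 23 40
f 41 40 27
f 34 40 41
f 24 41 46
f 41 27 47
f 46 47 29
f 41 47 46
f 24 46 50
f 46 29 53
f 50 53 30
f 46 53 50
f 25 51 39
f 51 30 52
f 39 52 26
f 51 52 39
f 23 35 59
f 35 25 60
f 59 60 32
f 35 60 59
f 27 40 56
f 40 23 55
f 56 55 31
f 40 55 56
f 29 47 48
f 47 27 44
f 48 44 28
f 47 44 48
f 30 53 49
f 53 29 45
f 49 45 22
f 53 45 49
f 64 66 63
f 67 64 63
f 63 66 65
f 65 67 63
f 64 70 66
f 68 64 67
f 68 70 64
f 66 70 65
f 69 67 65
f 65 70 69
f 69 68 67
f 70 68 69



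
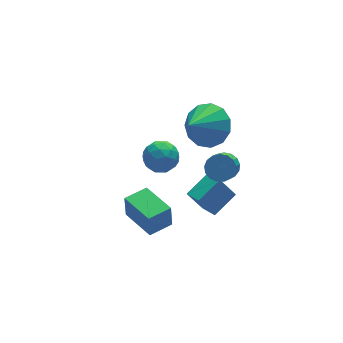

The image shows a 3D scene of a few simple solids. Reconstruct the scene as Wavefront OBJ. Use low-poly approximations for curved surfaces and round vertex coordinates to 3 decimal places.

v 3.51 4.228 -1.677
v 3.986 3.707 -2.172
v 2.494 3.273 -1.648
v 2.97 2.752 -2.143
v 3.208 2.911 -1.33
v 3.837 3.501 -1.348
v 2.643 3.479 -2.472
v 3.272 4.069 -2.49
v 3.451 3.243 -2.663
v 3.8 2.893 -1.957
v 2.68 4.087 -1.863
v 3.029 3.737 -1.157
v 3.838 4.051 -1.927
v 2.642 2.929 -1.893
v 2.783 3.022 -1.415
v 3.063 2.716 -1.706
v 3.75 3.931 -1.442
v 4.029 3.624 -1.733
v 3.572 3.156 -1.239
v 2.451 3.356 -2.087
v 2.73 3.049 -2.378
v 3.417 4.264 -2.114
v 3.697 3.958 -2.405
v 2.908 3.824 -2.581
v 3.802 3.472 -2.506
v 3.205 2.911 -2.49
v 3.013 3.338 -2.683
v 3.382 3.685 -2.694
v 4.008 3.266 -2.091
v 3.41 2.705 -2.075
v 3.55 2.799 -1.597
v 3.92 3.146 -1.607
v 3.693 2.994 -2.38
v 3.07 4.275 -1.745
v 2.472 3.714 -1.729
v 2.56 3.834 -2.213
v 2.93 4.181 -2.223
v 3.275 4.069 -1.33
v 2.678 3.508 -1.314
v 3.098 3.295 -1.126
v 3.467 3.642 -1.137
v 2.787 3.986 -1.44
v 0.225 -1.537 -0.924
v 0.211 -1.466 0.173
v -0.047 0.127 -1.036
v -0.061 0.198 0.062
v 1.321 -1.358 -0.922
v 1.307 -1.287 0.176
v 1.049 0.306 -1.033
v 1.035 0.377 0.064
v 4.491 1.592 1.593
v 5.23 1.629 2.394
v 3.269 1.008 2.747
v 4.958 2.179 2.384
v 4.537 2.543 2.124
v 4.102 2.606 1.695
v 3.791 2.346 1.233
v 3.702 1.848 0.886
v 3.863 1.268 0.763
v 4.224 0.791 0.904
v 4.67 0.569 1.263
v 5.059 0.672 1.727
v 5.268 1.067 2.149
v 3.774 -1.198 1.787
v 4.204 -0.993 2.214
v 3.496 -1.937 3.381
v 3.066 -2.142 2.953
v 3.975 -0.791 2.238
v 3.266 -1.735 3.405
v 3.7 -0.682 2.159
v 2.991 -1.627 3.325
v 3.442 -0.692 1.994
v 2.733 -1.636 3.161
v 3.26 -0.817 1.782
v 2.551 -1.762 2.949
v 3.196 -1.03 1.571
v 2.487 -1.974 2.738
v 3.264 -1.281 1.409
v 2.555 -2.225 2.576
v 3.449 -1.513 1.334
v 2.741 -2.457 2.501
v 3.709 -1.673 1.363
v 3 -2.617 2.529
v 3.984 -1.724 1.488
v 3.275 -2.668 2.655
v 4.211 -1.654 1.682
v 3.502 -2.599 2.849
v 4.337 -1.48 1.9
v 3.629 -2.425 3.067
v 4.335 -1.241 2.092
v 3.626 -2.186 3.259
v 3.062 0.718 -1.788
v 3.144 -0.219 -1.368
v 4.238 1.064 -1.246
v 4.32 0.127 -0.826
v 3.62 0.333 -2.754
v 3.702 -0.604 -2.334
v 4.796 0.679 -2.212
v 4.878 -0.258 -1.792
f 1 38 17
f 38 12 41
f 17 41 6
f 38 41 17
f 1 17 13
f 17 6 18
f 13 18 2
f 17 18 13
f 1 13 22
f 13 2 23
f 22 23 8
f 13 23 22
f 1 22 34
f 22 8 37
f 34 37 11
f 22 37 34
f 1 34 38
f 34 11 42
f 38 42 12
f 34 42 38
f 2 18 29
f 18 6 32
f 29 32 10
f 18 32 29
f 6 41 19
f 41 12 40
f 19 40 5
f 41 40 19
f 12 42 39
f 42 11 35
f 39 35 3
f 42 35 39
f 11 37 36
f 37 8 24
f 36 24 7
f 37 24 36
f 8 23 28
f 23 2 25
f 28 25 9
f 23 25 28
f 4 30 16
f 30 10 31
f 16 31 5
f 30 31 16
f 4 16 14
f 16 5 15
f 14 15 3
f 16 15 14
f 4 14 21
f 14 3 20
f 21 20 7
f 14 20 21
f 4 21 26
f 21 7 27
f 26 27 9
f 21 27 26
f 4 26 30
f 26 9 33
f 30 33 10
f 26 33 30
f 5 31 19
f 31 10 32
f 19 32 6
f 31 32 19
f 3 15 39
f 15 5 40
f 39 40 12
f 15 40 39
f 7 20 36
f 20 3 35
f 36 35 11
f 20 35 36
f 9 27 28
f 27 7 24
f 28 24 8
f 27 24 28
f 10 33 29
f 33 9 25
f 29 25 2
f 33 25 29
f 44 46 43
f 47 44 43
f 43 46 45
f 45 47 43
f 44 50 46
f 48 44 47
f 48 50 44
f 46 50 45
f 49 47 45
f 45 50 49
f 49 48 47
f 50 48 49
f 52 51 54
f 52 54 53
f 54 51 55
f 54 55 53
f 55 51 56
f 55 56 53
f 56 51 57
f 56 57 53
f 57 51 58
f 57 58 53
f 58 51 59
f 58 59 53
f 59 51 60
f 59 60 53
f 60 51 61
f 60 61 53
f 61 51 62
f 61 62 53
f 62 51 63
f 62 63 53
f 63 51 52
f 63 52 53
f 65 64 68
f 65 68 66
f 66 68 69
f 66 69 67
f 68 64 70
f 68 70 69
f 69 70 71
f 69 71 67
f 70 64 72
f 70 72 71
f 71 72 73
f 71 73 67
f 72 64 74
f 72 74 73
f 73 74 75
f 73 75 67
f 74 64 76
f 74 76 75
f 75 76 77
f 75 77 67
f 76 64 78
f 76 78 77
f 77 78 79
f 77 79 67
f 78 64 80
f 78 80 79
f 79 80 81
f 79 81 67
f 80 64 82
f 80 82 81
f 81 82 83
f 81 83 67
f 82 64 84
f 82 84 83
f 83 84 85
f 83 85 67
f 84 64 86
f 84 86 85
f 85 86 87
f 85 87 67
f 86 64 88
f 86 88 87
f 87 88 89
f 87 89 67
f 88 64 90
f 88 90 89
f 89 90 91
f 89 91 67
f 90 64 65
f 90 65 91
f 91 65 66
f 91 66 67
f 93 95 92
f 96 93 92
f 92 95 94
f 94 96 92
f 93 99 95
f 97 93 96
f 97 99 93
f 95 99 94
f 98 96 94
f 94 99 98
f 98 97 96
f 99 97 98



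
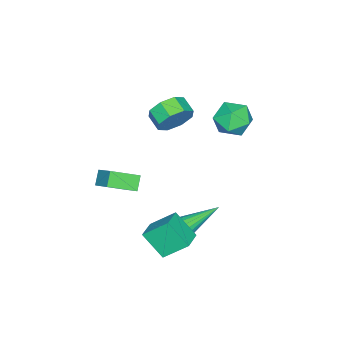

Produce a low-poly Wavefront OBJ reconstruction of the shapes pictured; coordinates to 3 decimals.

v -3.562 4.308 3.013
v -2.698 3.54 2.697
v -4.882 2.9 2.823
v -4.018 2.132 2.507
v -4.073 2.542 3.632
v -3.257 3.412 3.749
v -4.323 3.028 1.771
v -3.507 3.898 1.888
v -3.168 2.749 1.929
v -3.013 2.449 3.079
v -4.567 3.991 2.441
v -4.412 3.691 3.591
v 2.253 -1.269 1.235
v 2.961 -0.104 2.25
v 1.252 -0.107 0.599
v 1.96 1.058 1.615
v 2.9 -1.078 0.565
v 3.608 0.087 1.581
v 1.899 0.084 -0.07
v 2.607 1.249 0.945
v 0.398 2.871 -3.008
v 0.683 3.344 -3.266
v -0.598 4.209 -1.652
v 0.437 3.318 -3.421
v 0.182 3.19 -3.481
v -0.024 2.988 -3.433
v -0.133 2.76 -3.288
v -0.12 2.557 -3.079
v 0.011 2.426 -2.853
v 0.23 2.396 -2.663
v 0.488 2.476 -2.552
v 0.726 2.646 -2.546
v 0.888 2.867 -2.645
v 0.938 3.09 -2.828
v 0.864 3.262 -3.052
v -1.66 1.025 3.276
v -1.007 1.055 4.147
v -1.486 0.205 4.536
v -2.14 0.175 3.664
v -1.705 1.499 4.256
v -2.184 0.649 4.645
v -2.377 1.665 3.791
v -2.856 0.815 4.179
v -2.629 1.456 3.023
v -3.108 0.607 3.412
v -2.314 0.995 2.404
v -2.793 0.145 2.793
v -1.616 0.551 2.295
v -2.095 -0.299 2.684
v -0.944 0.385 2.761
v -1.423 -0.465 3.149
v -0.692 0.593 3.528
v -1.171 -0.256 3.917
v 2.557 1.953 -1.507
v 2.059 3.167 -0.349
v 2.592 3.176 -2.773
v 2.095 4.389 -1.615
v 3.745 2.191 -1.245
v 3.248 3.404 -0.087
v 3.781 3.413 -2.511
v 3.283 4.627 -1.353
f 1 12 6
f 1 6 2
f 1 2 8
f 1 8 11
f 1 11 12
f 2 6 10
f 6 12 5
f 12 11 3
f 11 8 7
f 8 2 9
f 4 10 5
f 4 5 3
f 4 3 7
f 4 7 9
f 4 9 10
f 5 10 6
f 3 5 12
f 7 3 11
f 9 7 8
f 10 9 2
f 14 16 13
f 17 14 13
f 13 16 15
f 15 17 13
f 14 20 16
f 18 14 17
f 18 20 14
f 16 20 15
f 19 17 15
f 15 20 19
f 19 18 17
f 20 18 19
f 22 21 24
f 22 24 23
f 24 21 25
f 24 25 23
f 25 21 26
f 25 26 23
f 26 21 27
f 26 27 23
f 27 21 28
f 27 28 23
f 28 21 29
f 28 29 23
f 29 21 30
f 29 30 23
f 30 21 31
f 30 31 23
f 31 21 32
f 31 32 23
f 32 21 33
f 32 33 23
f 33 21 34
f 33 34 23
f 34 21 35
f 34 35 23
f 35 21 22
f 35 22 23
f 37 36 40
f 37 40 38
f 38 40 41
f 38 41 39
f 40 36 42
f 40 42 41
f 41 42 43
f 41 43 39
f 42 36 44
f 42 44 43
f 43 44 45
f 43 45 39
f 44 36 46
f 44 46 45
f 45 46 47
f 45 47 39
f 46 36 48
f 46 48 47
f 47 48 49
f 47 49 39
f 48 36 50
f 48 50 49
f 49 50 51
f 49 51 39
f 50 36 52
f 50 52 51
f 51 52 53
f 51 53 39
f 52 36 37
f 52 37 53
f 53 37 38
f 53 38 39
f 55 57 54
f 58 55 54
f 54 57 56
f 56 58 54
f 55 61 57
f 59 55 58
f 59 61 55
f 57 61 56
f 60 58 56
f 56 61 60
f 60 59 58
f 61 59 60



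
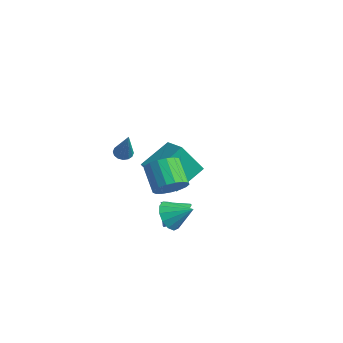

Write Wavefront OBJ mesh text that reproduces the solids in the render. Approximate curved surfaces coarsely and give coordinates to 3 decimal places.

v 1.26 -1.412 0.317
v 1.623 -1.997 0.987
v 0.382 -1.592 2.012
v 0.02 -1.008 1.343
v 1.825 -1.593 1.072
v 0.585 -1.188 2.098
v 1.898 -1.148 0.984
v 0.657 -0.743 2.01
v 1.825 -0.763 0.744
v 0.584 -0.359 1.769
v 1.622 -0.527 0.405
v 0.381 -0.123 1.431
v 1.336 -0.494 0.047
v 0.096 -0.09 1.073
v 1.034 -0.672 -0.25
v -0.207 -0.267 0.776
v 0.783 -1.018 -0.416
v -0.458 -0.614 0.609
v 0.641 -1.456 -0.415
v -0.6 -1.051 0.611
v 0.642 -1.883 -0.246
v -0.599 -1.478 0.78
v 0.784 -2.202 0.052
v -0.457 -1.798 1.078
v 1.035 -2.341 0.411
v -0.206 -1.936 1.437
v 1.338 -2.267 0.748
v 0.097 -1.862 1.774
v -0.175 -3.291 2.995
v 0.119 -2.868 2.926
v 0.775 -3.669 4.725
v -0.096 -2.782 3.062
v -0.332 -2.832 3.181
v -0.526 -3.006 3.25
v -0.626 -3.256 3.25
v -0.605 -3.515 3.182
v -0.469 -3.715 3.064
v -0.254 -3.801 2.927
v -0.017 -3.75 2.808
v 0.177 -3.577 2.739
v 0.277 -3.327 2.739
v 0.256 -3.068 2.807
v 1.832 -1.482 -1.405
v 2.598 -1.95 -0.964
v 1.088 -1.938 -0.595
v 2.587 -1.558 -0.754
v 2.426 -1.151 -0.672
v 2.148 -0.81 -0.736
v 1.807 -0.601 -0.932
v 1.471 -0.568 -1.221
v 1.206 -0.715 -1.547
v 1.065 -1.014 -1.845
v 1.076 -1.406 -2.056
v 1.237 -1.813 -2.137
v 1.516 -2.154 -2.074
v 1.857 -2.363 -1.878
v 2.193 -2.396 -1.588
v 2.457 -2.249 -1.262
v -2.926 0.834 -1.395
v -2.917 2.686 -0.363
v -4.426 1.081 -1.826
v -4.417 2.933 -0.794
v -2.263 1.807 -3.146
v -2.254 3.659 -2.114
v -3.763 2.054 -3.577
v -3.754 3.906 -2.545
v 3.144 -3.022 -0.047
v 3.561 -2.803 -0.837
v 4.136 -2.338 0.667
v 3.226 -2.42 -0.738
v 2.865 -2.228 -0.419
v 2.592 -2.289 0.018
v 2.495 -2.582 0.434
v 2.604 -3.015 0.698
v 2.884 -3.45 0.725
v 3.247 -3.749 0.507
v 3.577 -3.818 0.114
v 3.77 -3.633 -0.331
v 3.764 -3.255 -0.685
f 2 1 5
f 2 5 3
f 3 5 6
f 3 6 4
f 5 1 7
f 5 7 6
f 6 7 8
f 6 8 4
f 7 1 9
f 7 9 8
f 8 9 10
f 8 10 4
f 9 1 11
f 9 11 10
f 10 11 12
f 10 12 4
f 11 1 13
f 11 13 12
f 12 13 14
f 12 14 4
f 13 1 15
f 13 15 14
f 14 15 16
f 14 16 4
f 15 1 17
f 15 17 16
f 16 17 18
f 16 18 4
f 17 1 19
f 17 19 18
f 18 19 20
f 18 20 4
f 19 1 21
f 19 21 20
f 20 21 22
f 20 22 4
f 21 1 23
f 21 23 22
f 22 23 24
f 22 24 4
f 23 1 25
f 23 25 24
f 24 25 26
f 24 26 4
f 25 1 27
f 25 27 26
f 26 27 28
f 26 28 4
f 27 1 2
f 27 2 28
f 28 2 3
f 28 3 4
f 30 29 32
f 30 32 31
f 32 29 33
f 32 33 31
f 33 29 34
f 33 34 31
f 34 29 35
f 34 35 31
f 35 29 36
f 35 36 31
f 36 29 37
f 36 37 31
f 37 29 38
f 37 38 31
f 38 29 39
f 38 39 31
f 39 29 40
f 39 40 31
f 40 29 41
f 40 41 31
f 41 29 42
f 41 42 31
f 42 29 30
f 42 30 31
f 44 43 46
f 44 46 45
f 46 43 47
f 46 47 45
f 47 43 48
f 47 48 45
f 48 43 49
f 48 49 45
f 49 43 50
f 49 50 45
f 50 43 51
f 50 51 45
f 51 43 52
f 51 52 45
f 52 43 53
f 52 53 45
f 53 43 54
f 53 54 45
f 54 43 55
f 54 55 45
f 55 43 56
f 55 56 45
f 56 43 57
f 56 57 45
f 57 43 58
f 57 58 45
f 58 43 44
f 58 44 45
f 60 62 59
f 63 60 59
f 59 62 61
f 61 63 59
f 60 66 62
f 64 60 63
f 64 66 60
f 62 66 61
f 65 63 61
f 61 66 65
f 65 64 63
f 66 64 65
f 68 67 70
f 68 70 69
f 70 67 71
f 70 71 69
f 71 67 72
f 71 72 69
f 72 67 73
f 72 73 69
f 73 67 74
f 73 74 69
f 74 67 75
f 74 75 69
f 75 67 76
f 75 76 69
f 76 67 77
f 76 77 69
f 77 67 78
f 77 78 69
f 78 67 79
f 78 79 69
f 79 67 68
f 79 68 69



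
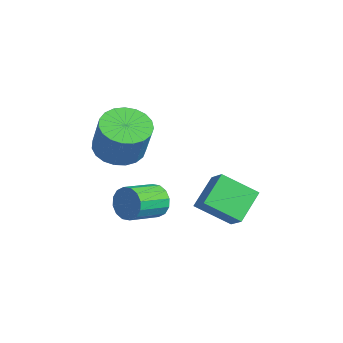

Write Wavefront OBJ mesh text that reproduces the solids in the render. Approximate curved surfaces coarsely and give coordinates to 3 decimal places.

v 1.859 -2.947 2.377
v 2.753 -3.045 1.917
v 3.555 -3.072 3.484
v 2.661 -2.973 3.943
v 2.715 -2.628 1.944
v 3.516 -2.655 3.511
v 2.528 -2.266 2.046
v 3.33 -2.292 3.613
v 2.226 -2.021 2.205
v 3.027 -2.048 3.771
v 1.86 -1.937 2.393
v 2.662 -1.963 3.96
v 1.494 -2.027 2.579
v 2.296 -2.054 4.146
v 1.192 -2.276 2.73
v 1.993 -2.303 4.296
v 1.004 -2.641 2.819
v 1.806 -2.668 4.386
v 0.965 -3.059 2.832
v 1.767 -3.086 4.399
v 1.08 -3.458 2.767
v 1.882 -3.484 4.333
v 1.33 -3.768 2.634
v 2.132 -3.794 4.2
v 1.671 -3.936 2.456
v 2.473 -3.963 4.023
v 2.045 -3.933 2.265
v 2.847 -3.96 3.831
v 2.387 -3.76 2.093
v 3.189 -3.786 3.659
v 2.637 -3.446 1.97
v 3.439 -3.472 3.537
v 2.981 -1.982 -0.103
v 3.401 -2.042 -0.733
v 3.82 -3.359 -0.327
v 3.399 -3.298 0.303
v 3.642 -1.883 -0.465
v 4.06 -3.2 -0.059
v 3.705 -1.751 -0.1
v 4.123 -3.067 0.306
v 3.574 -1.68 0.264
v 3.992 -2.996 0.67
v 3.284 -1.69 0.53
v 3.702 -3.006 0.936
v 2.913 -1.778 0.626
v 3.331 -3.095 1.032
v 2.56 -1.921 0.527
v 2.979 -3.238 0.933
v 2.32 -2.08 0.259
v 2.738 -3.397 0.665
v 2.257 -2.213 -0.106
v 2.675 -3.529 0.3
v 2.388 -2.284 -0.47
v 2.806 -3.6 -0.064
v 2.678 -2.274 -0.736
v 3.096 -3.59 -0.33
v 3.049 -2.185 -0.832
v 3.467 -3.502 -0.426
v 3.572 0.834 -1.785
v 2.894 -0.402 -0.853
v 2.868 1.905 -0.879
v 2.189 0.669 0.053
v 4.411 0.851 -1.153
v 3.732 -0.385 -0.221
v 3.706 1.922 -0.247
v 3.028 0.686 0.685
f 2 1 5
f 2 5 3
f 3 5 6
f 3 6 4
f 5 1 7
f 5 7 6
f 6 7 8
f 6 8 4
f 7 1 9
f 7 9 8
f 8 9 10
f 8 10 4
f 9 1 11
f 9 11 10
f 10 11 12
f 10 12 4
f 11 1 13
f 11 13 12
f 12 13 14
f 12 14 4
f 13 1 15
f 13 15 14
f 14 15 16
f 14 16 4
f 15 1 17
f 15 17 16
f 16 17 18
f 16 18 4
f 17 1 19
f 17 19 18
f 18 19 20
f 18 20 4
f 19 1 21
f 19 21 20
f 20 21 22
f 20 22 4
f 21 1 23
f 21 23 22
f 22 23 24
f 22 24 4
f 23 1 25
f 23 25 24
f 24 25 26
f 24 26 4
f 25 1 27
f 25 27 26
f 26 27 28
f 26 28 4
f 27 1 29
f 27 29 28
f 28 29 30
f 28 30 4
f 29 1 31
f 29 31 30
f 30 31 32
f 30 32 4
f 31 1 2
f 31 2 32
f 32 2 3
f 32 3 4
f 34 33 37
f 34 37 35
f 35 37 38
f 35 38 36
f 37 33 39
f 37 39 38
f 38 39 40
f 38 40 36
f 39 33 41
f 39 41 40
f 40 41 42
f 40 42 36
f 41 33 43
f 41 43 42
f 42 43 44
f 42 44 36
f 43 33 45
f 43 45 44
f 44 45 46
f 44 46 36
f 45 33 47
f 45 47 46
f 46 47 48
f 46 48 36
f 47 33 49
f 47 49 48
f 48 49 50
f 48 50 36
f 49 33 51
f 49 51 50
f 50 51 52
f 50 52 36
f 51 33 53
f 51 53 52
f 52 53 54
f 52 54 36
f 53 33 55
f 53 55 54
f 54 55 56
f 54 56 36
f 55 33 57
f 55 57 56
f 56 57 58
f 56 58 36
f 57 33 34
f 57 34 58
f 58 34 35
f 58 35 36
f 60 62 59
f 63 60 59
f 59 62 61
f 61 63 59
f 60 66 62
f 64 60 63
f 64 66 60
f 62 66 61
f 65 63 61
f 61 66 65
f 65 64 63
f 66 64 65



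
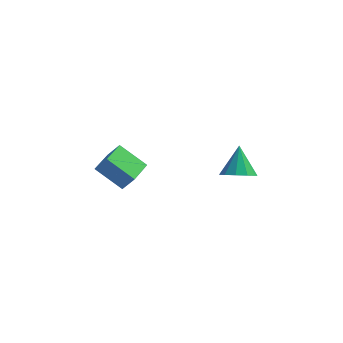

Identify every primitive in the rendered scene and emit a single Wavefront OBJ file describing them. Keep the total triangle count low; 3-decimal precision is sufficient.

v 3.481 1.694 -2.345
v 4.023 1.093 -1.848
v 3.339 2.746 -0.915
v 4.376 1.487 -2.103
v 4.387 1.96 -2.45
v 4.052 2.332 -2.757
v 3.499 2.46 -2.906
v 2.939 2.296 -2.841
v 2.586 1.902 -2.586
v 2.575 1.428 -2.239
v 2.91 1.056 -1.932
v 3.464 0.928 -1.783
v -2.493 2.271 -4.68
v -3.979 2.575 -3.569
v -2.197 3.913 -4.734
v -3.683 4.218 -3.624
v -1.837 2.182 -3.776
v -3.323 2.487 -2.666
v -1.541 3.825 -3.831
v -3.027 4.129 -2.72
f 2 1 4
f 2 4 3
f 4 1 5
f 4 5 3
f 5 1 6
f 5 6 3
f 6 1 7
f 6 7 3
f 7 1 8
f 7 8 3
f 8 1 9
f 8 9 3
f 9 1 10
f 9 10 3
f 10 1 11
f 10 11 3
f 11 1 12
f 11 12 3
f 12 1 2
f 12 2 3
f 14 16 13
f 17 14 13
f 13 16 15
f 15 17 13
f 14 20 16
f 18 14 17
f 18 20 14
f 16 20 15
f 19 17 15
f 15 20 19
f 19 18 17
f 20 18 19



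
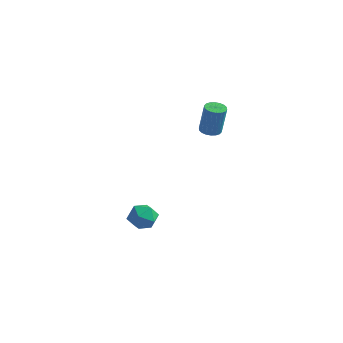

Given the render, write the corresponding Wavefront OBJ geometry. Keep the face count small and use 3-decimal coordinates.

v -2.512 -3.673 -2.987
v -2.15 -4.01 -3.615
v -3.61 -3.59 -3.665
v -3.248 -3.927 -4.293
v -3.395 -4.359 -3.636
v -2.716 -4.41 -3.217
v -3.044 -3.19 -4.063
v -2.365 -3.241 -3.644
v -2.479 -3.712 -4.279
v -2.696 -4.434 -4.016
v -3.064 -3.166 -3.264
v -3.281 -3.888 -3.001
v -0.669 -1.578 1.626
v -0.32 -1.199 1.563
v -0.061 -1.182 3.091
v -0.411 -1.562 3.154
v -0.517 -1.082 1.595
v -0.258 -1.066 3.123
v -0.744 -1.064 1.633
v -0.485 -1.047 3.161
v -0.957 -1.147 1.67
v -0.698 -1.131 3.198
v -1.113 -1.316 1.698
v -0.854 -1.3 3.226
v -1.181 -1.537 1.712
v -0.922 -1.521 3.24
v -1.147 -1.766 1.709
v -0.888 -1.75 3.237
v -1.019 -1.958 1.689
v -0.76 -1.941 3.217
v -0.822 -2.074 1.657
v -0.563 -2.058 3.185
v -0.595 -2.093 1.619
v -0.336 -2.076 3.147
v -0.382 -2.009 1.582
v -0.123 -1.993 3.11
v -0.226 -1.84 1.554
v 0.033 -1.824 3.082
v -0.158 -1.619 1.54
v 0.101 -1.603 3.068
v -0.192 -1.39 1.543
v 0.067 -1.374 3.071
f 1 12 6
f 1 6 2
f 1 2 8
f 1 8 11
f 1 11 12
f 2 6 10
f 6 12 5
f 12 11 3
f 11 8 7
f 8 2 9
f 4 10 5
f 4 5 3
f 4 3 7
f 4 7 9
f 4 9 10
f 5 10 6
f 3 5 12
f 7 3 11
f 9 7 8
f 10 9 2
f 14 13 17
f 14 17 15
f 15 17 18
f 15 18 16
f 17 13 19
f 17 19 18
f 18 19 20
f 18 20 16
f 19 13 21
f 19 21 20
f 20 21 22
f 20 22 16
f 21 13 23
f 21 23 22
f 22 23 24
f 22 24 16
f 23 13 25
f 23 25 24
f 24 25 26
f 24 26 16
f 25 13 27
f 25 27 26
f 26 27 28
f 26 28 16
f 27 13 29
f 27 29 28
f 28 29 30
f 28 30 16
f 29 13 31
f 29 31 30
f 30 31 32
f 30 32 16
f 31 13 33
f 31 33 32
f 32 33 34
f 32 34 16
f 33 13 35
f 33 35 34
f 34 35 36
f 34 36 16
f 35 13 37
f 35 37 36
f 36 37 38
f 36 38 16
f 37 13 39
f 37 39 38
f 38 39 40
f 38 40 16
f 39 13 41
f 39 41 40
f 40 41 42
f 40 42 16
f 41 13 14
f 41 14 42
f 42 14 15
f 42 15 16



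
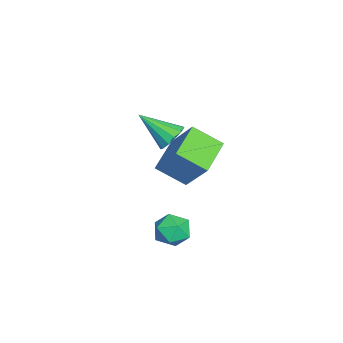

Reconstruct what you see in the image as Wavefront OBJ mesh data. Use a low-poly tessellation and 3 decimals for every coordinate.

v 0.694 -0.868 -2.087
v 0.586 -2.195 -1.219
v -0.958 -0.374 -1.538
v -1.067 -1.701 -0.669
v 1.527 0.121 -0.471
v 1.418 -1.206 0.398
v -0.126 0.615 0.079
v -0.234 -0.712 0.947
v -3.241 -1.928 -1.987
v -2.988 -1.504 -1.358
v -3.579 -3.472 -0.813
v -3.431 -1.431 -1.389
v -3.815 -1.516 -1.611
v -4.016 -1.731 -1.952
v -3.971 -2.009 -2.304
v -3.695 -2.261 -2.556
v -3.274 -2.407 -2.627
v -2.843 -2.401 -2.495
v -2.539 -2.244 -2.202
v -2.457 -1.987 -1.841
v -2.624 -1.711 -1.526
v 2.613 -0.49 -3.942
v 3.102 -1.251 -3.939
v 1.398 -1.269 -3.701
v 1.887 -2.03 -3.698
v 1.975 -1.434 -3.024
v 2.725 -0.952 -3.173
v 1.775 -1.568 -4.467
v 2.525 -1.086 -4.616
v 2.583 -1.917 -4.264
v 2.707 -1.834 -3.372
v 1.793 -0.686 -4.268
v 1.917 -0.603 -3.376
f 2 4 1
f 5 2 1
f 1 4 3
f 3 5 1
f 2 8 4
f 6 2 5
f 6 8 2
f 4 8 3
f 7 5 3
f 3 8 7
f 7 6 5
f 8 6 7
f 10 9 12
f 10 12 11
f 12 9 13
f 12 13 11
f 13 9 14
f 13 14 11
f 14 9 15
f 14 15 11
f 15 9 16
f 15 16 11
f 16 9 17
f 16 17 11
f 17 9 18
f 17 18 11
f 18 9 19
f 18 19 11
f 19 9 20
f 19 20 11
f 20 9 21
f 20 21 11
f 21 9 10
f 21 10 11
f 22 33 27
f 22 27 23
f 22 23 29
f 22 29 32
f 22 32 33
f 23 27 31
f 27 33 26
f 33 32 24
f 32 29 28
f 29 23 30
f 25 31 26
f 25 26 24
f 25 24 28
f 25 28 30
f 25 30 31
f 26 31 27
f 24 26 33
f 28 24 32
f 30 28 29
f 31 30 23



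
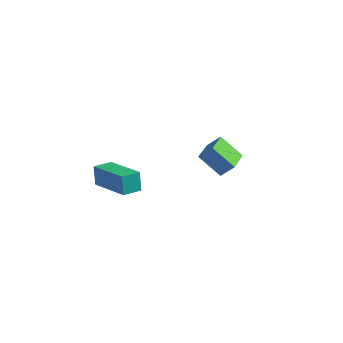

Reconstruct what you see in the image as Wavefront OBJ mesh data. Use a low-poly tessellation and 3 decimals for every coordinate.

v -2.448 -3.797 -1.862
v -2.552 -3.8 -0.807
v -2.448 -2.877 -1.859
v -2.551 -2.88 -0.804
v -0.349 -3.8 -1.656
v -0.452 -3.803 -0.601
v -0.348 -2.88 -1.653
v -0.452 -2.883 -0.598
v -0.863 1.822 -2.371
v -1.679 1.208 -1.314
v -1.934 3.142 -2.43
v -2.75 2.527 -1.373
v -0.39 2.233 -1.767
v -1.206 1.618 -0.71
v -1.461 3.552 -1.826
v -2.277 2.938 -0.769
f 2 4 1
f 5 2 1
f 1 4 3
f 3 5 1
f 2 8 4
f 6 2 5
f 6 8 2
f 4 8 3
f 7 5 3
f 3 8 7
f 7 6 5
f 8 6 7
f 10 12 9
f 13 10 9
f 9 12 11
f 11 13 9
f 10 16 12
f 14 10 13
f 14 16 10
f 12 16 11
f 15 13 11
f 11 16 15
f 15 14 13
f 16 14 15



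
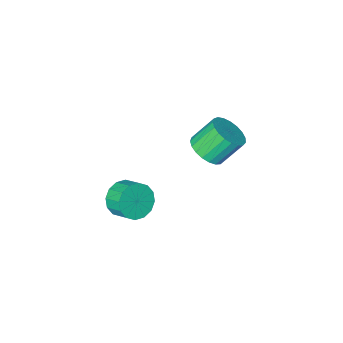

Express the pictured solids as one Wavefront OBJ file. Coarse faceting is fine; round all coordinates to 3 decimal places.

v 3.914 2.642 2.555
v 4.337 3.169 1.726
v 4.15 4.185 2.275
v 3.726 3.658 3.105
v 3.797 3.131 1.611
v 3.61 4.147 2.16
v 3.288 2.963 1.749
v 3.101 3.979 2.298
v 2.946 2.708 2.103
v 2.759 3.724 2.652
v 2.864 2.436 2.578
v 2.677 3.452 3.128
v 3.063 2.219 3.048
v 2.876 3.235 3.597
v 3.49 2.115 3.385
v 3.303 3.131 3.934
v 4.03 2.153 3.5
v 3.843 3.169 4.049
v 4.539 2.321 3.362
v 4.352 3.337 3.911
v 4.881 2.576 3.008
v 4.694 3.592 3.557
v 4.963 2.848 2.532
v 4.776 3.864 3.082
v 4.764 3.065 2.063
v 4.577 4.081 2.612
v -1.482 1.748 2.901
v -0.636 1.647 3.581
v -1.712 2.051 4.979
v -2.558 2.152 4.299
v -0.616 2.085 3.47
v -1.692 2.49 4.868
v -0.745 2.466 3.26
v -1.821 2.871 4.658
v -1.002 2.722 2.989
v -2.078 3.127 4.387
v -1.341 2.81 2.702
v -2.418 3.215 4.1
v -1.705 2.714 2.449
v -2.782 3.119 3.847
v -2.031 2.451 2.275
v -3.107 2.856 3.673
v -2.261 2.066 2.209
v -3.337 2.471 3.607
v -2.357 1.627 2.262
v -3.433 2.031 3.66
v -2.301 1.208 2.426
v -3.378 1.613 3.824
v -2.104 0.882 2.673
v -3.18 1.287 4.07
v -1.799 0.706 2.958
v -2.875 1.111 4.356
v -1.44 0.711 3.234
v -2.516 1.115 4.632
v -1.087 0.894 3.452
v -2.163 1.299 4.85
v -0.803 1.225 3.575
v -1.879 1.63 4.973
f 2 1 5
f 2 5 3
f 3 5 6
f 3 6 4
f 5 1 7
f 5 7 6
f 6 7 8
f 6 8 4
f 7 1 9
f 7 9 8
f 8 9 10
f 8 10 4
f 9 1 11
f 9 11 10
f 10 11 12
f 10 12 4
f 11 1 13
f 11 13 12
f 12 13 14
f 12 14 4
f 13 1 15
f 13 15 14
f 14 15 16
f 14 16 4
f 15 1 17
f 15 17 16
f 16 17 18
f 16 18 4
f 17 1 19
f 17 19 18
f 18 19 20
f 18 20 4
f 19 1 21
f 19 21 20
f 20 21 22
f 20 22 4
f 21 1 23
f 21 23 22
f 22 23 24
f 22 24 4
f 23 1 25
f 23 25 24
f 24 25 26
f 24 26 4
f 25 1 2
f 25 2 26
f 26 2 3
f 26 3 4
f 28 27 31
f 28 31 29
f 29 31 32
f 29 32 30
f 31 27 33
f 31 33 32
f 32 33 34
f 32 34 30
f 33 27 35
f 33 35 34
f 34 35 36
f 34 36 30
f 35 27 37
f 35 37 36
f 36 37 38
f 36 38 30
f 37 27 39
f 37 39 38
f 38 39 40
f 38 40 30
f 39 27 41
f 39 41 40
f 40 41 42
f 40 42 30
f 41 27 43
f 41 43 42
f 42 43 44
f 42 44 30
f 43 27 45
f 43 45 44
f 44 45 46
f 44 46 30
f 45 27 47
f 45 47 46
f 46 47 48
f 46 48 30
f 47 27 49
f 47 49 48
f 48 49 50
f 48 50 30
f 49 27 51
f 49 51 50
f 50 51 52
f 50 52 30
f 51 27 53
f 51 53 52
f 52 53 54
f 52 54 30
f 53 27 55
f 53 55 54
f 54 55 56
f 54 56 30
f 55 27 57
f 55 57 56
f 56 57 58
f 56 58 30
f 57 27 28
f 57 28 58
f 58 28 29
f 58 29 30



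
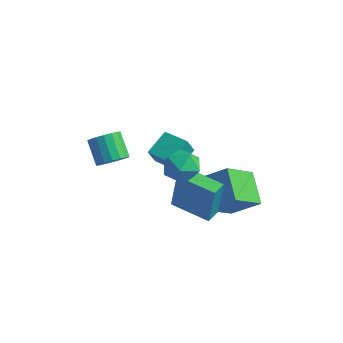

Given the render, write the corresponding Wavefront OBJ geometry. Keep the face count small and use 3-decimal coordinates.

v 3.44 -0.665 3.121
v 3.952 -1.498 3.111
v 2.108 -1.482 2.869
v 2.62 -2.315 2.859
v 2.516 -1.816 3.693
v 3.339 -1.311 3.849
v 2.721 -1.669 2.131
v 3.544 -1.164 2.287
v 3.508 -2.118 2.499
v 3.381 -2.209 3.464
v 2.679 -0.771 2.516
v 2.552 -0.862 3.481
v 2.493 -1.519 -0.19
v 2.684 -1.327 1.903
v 2.494 -0.713 -0.264
v 2.685 -0.521 1.829
v 4.475 -1.539 -0.369
v 4.666 -1.347 1.724
v 4.476 -0.733 -0.443
v 4.667 -0.541 1.65
v -0.665 -1.443 1.361
v -0.076 -0.953 1.591
v -0.966 -0.307 2.49
v -1.555 -0.797 2.259
v -0.239 -0.769 1.297
v -1.129 -0.123 2.196
v -0.5 -0.74 1.018
v -1.389 -0.093 1.917
v -0.798 -0.871 0.818
v -1.687 -0.225 1.716
v -1.066 -1.134 0.741
v -1.955 -0.487 1.64
v -1.242 -1.467 0.807
v -2.132 -0.821 1.706
v -1.286 -1.795 1
v -2.176 -1.149 1.898
v -1.188 -2.043 1.275
v -2.077 -1.396 2.173
v -0.97 -2.153 1.57
v -1.859 -1.506 2.468
v -0.682 -2.1 1.817
v -1.572 -1.454 2.715
v -0.391 -1.897 1.959
v -1.28 -1.251 2.858
v -0.162 -1.59 1.965
v -1.051 -0.944 2.863
v -0.048 -1.25 1.832
v -0.938 -0.603 2.73
v 2.38 3.511 -3.138
v 1.823 1.984 -1.745
v 3.701 4.015 -2.057
v 3.144 2.489 -0.664
v 3.516 2.331 -3.976
v 2.959 0.805 -2.583
v 4.837 2.836 -2.895
v 4.28 1.309 -1.502
v 0.027 1.11 -0.519
v -0.143 0.734 0.414
v 0.18 2.409 0.032
v 0.01 2.034 0.965
v 1.37 0.886 -0.365
v 1.2 0.511 0.568
v 1.523 2.186 0.186
v 1.353 1.81 1.119
f 1 12 6
f 1 6 2
f 1 2 8
f 1 8 11
f 1 11 12
f 2 6 10
f 6 12 5
f 12 11 3
f 11 8 7
f 8 2 9
f 4 10 5
f 4 5 3
f 4 3 7
f 4 7 9
f 4 9 10
f 5 10 6
f 3 5 12
f 7 3 11
f 9 7 8
f 10 9 2
f 14 16 13
f 17 14 13
f 13 16 15
f 15 17 13
f 14 20 16
f 18 14 17
f 18 20 14
f 16 20 15
f 19 17 15
f 15 20 19
f 19 18 17
f 20 18 19
f 22 21 25
f 22 25 23
f 23 25 26
f 23 26 24
f 25 21 27
f 25 27 26
f 26 27 28
f 26 28 24
f 27 21 29
f 27 29 28
f 28 29 30
f 28 30 24
f 29 21 31
f 29 31 30
f 30 31 32
f 30 32 24
f 31 21 33
f 31 33 32
f 32 33 34
f 32 34 24
f 33 21 35
f 33 35 34
f 34 35 36
f 34 36 24
f 35 21 37
f 35 37 36
f 36 37 38
f 36 38 24
f 37 21 39
f 37 39 38
f 38 39 40
f 38 40 24
f 39 21 41
f 39 41 40
f 40 41 42
f 40 42 24
f 41 21 43
f 41 43 42
f 42 43 44
f 42 44 24
f 43 21 45
f 43 45 44
f 44 45 46
f 44 46 24
f 45 21 47
f 45 47 46
f 46 47 48
f 46 48 24
f 47 21 22
f 47 22 48
f 48 22 23
f 48 23 24
f 50 52 49
f 53 50 49
f 49 52 51
f 51 53 49
f 50 56 52
f 54 50 53
f 54 56 50
f 52 56 51
f 55 53 51
f 51 56 55
f 55 54 53
f 56 54 55
f 58 60 57
f 61 58 57
f 57 60 59
f 59 61 57
f 58 64 60
f 62 58 61
f 62 64 58
f 60 64 59
f 63 61 59
f 59 64 63
f 63 62 61
f 64 62 63



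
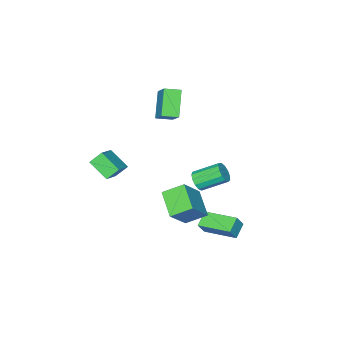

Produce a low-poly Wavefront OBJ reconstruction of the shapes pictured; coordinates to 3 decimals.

v 0.518 2.315 0.643
v 1.016 2.423 1.108
v -0.02 3.514 1.963
v -0.518 3.405 1.497
v 1.066 2.689 0.829
v 0.031 3.78 1.684
v 0.943 2.837 0.491
v -0.093 3.927 1.346
v 0.684 2.818 0.202
v -0.351 3.909 1.056
v 0.373 2.64 0.052
v -0.663 3.731 0.906
v 0.108 2.359 0.09
v -0.928 3.449 0.944
v -0.028 2.063 0.303
v -1.063 3.154 1.158
v 0.01 1.847 0.624
v -1.025 2.938 1.479
v 0.209 1.78 0.951
v -0.826 2.871 1.806
v 0.506 1.882 1.18
v -0.529 2.973 2.035
v 0.807 2.122 1.239
v -0.229 3.213 2.093
v -0.129 2.24 -4.317
v -1.013 1.896 -3.78
v -0.707 4.289 -3.954
v -1.591 3.945 -3.417
v 0.391 2.235 -3.463
v -0.493 1.891 -2.926
v -0.187 4.284 -3.1
v -1.071 3.94 -2.563
v 0.325 2.275 -0.411
v 1.718 2.492 1.132
v 1.027 3.707 -1.246
v 2.42 3.924 0.297
v 1.24 1.416 -1.117
v 2.633 1.633 0.426
v 1.942 2.848 -1.952
v 3.335 3.065 -0.409
v -3.377 -3.932 0.518
v -4.398 -4.812 1.982
v -2.604 -2.545 1.892
v -3.625 -3.425 3.355
v -2.555 -4.575 0.705
v -3.576 -5.455 2.168
v -1.782 -3.188 2.078
v -2.803 -4.068 3.542
v 0.868 -3.232 -1.155
v 1.021 -4.555 -0.324
v 2.116 -2.592 -0.364
v 2.268 -3.915 0.467
v 1.512 -3.605 -1.867
v 1.664 -4.928 -1.036
v 2.759 -2.965 -1.076
v 2.912 -4.288 -0.245
f 2 1 5
f 2 5 3
f 3 5 6
f 3 6 4
f 5 1 7
f 5 7 6
f 6 7 8
f 6 8 4
f 7 1 9
f 7 9 8
f 8 9 10
f 8 10 4
f 9 1 11
f 9 11 10
f 10 11 12
f 10 12 4
f 11 1 13
f 11 13 12
f 12 13 14
f 12 14 4
f 13 1 15
f 13 15 14
f 14 15 16
f 14 16 4
f 15 1 17
f 15 17 16
f 16 17 18
f 16 18 4
f 17 1 19
f 17 19 18
f 18 19 20
f 18 20 4
f 19 1 21
f 19 21 20
f 20 21 22
f 20 22 4
f 21 1 23
f 21 23 22
f 22 23 24
f 22 24 4
f 23 1 2
f 23 2 24
f 24 2 3
f 24 3 4
f 26 28 25
f 29 26 25
f 25 28 27
f 27 29 25
f 26 32 28
f 30 26 29
f 30 32 26
f 28 32 27
f 31 29 27
f 27 32 31
f 31 30 29
f 32 30 31
f 34 36 33
f 37 34 33
f 33 36 35
f 35 37 33
f 34 40 36
f 38 34 37
f 38 40 34
f 36 40 35
f 39 37 35
f 35 40 39
f 39 38 37
f 40 38 39
f 42 44 41
f 45 42 41
f 41 44 43
f 43 45 41
f 42 48 44
f 46 42 45
f 46 48 42
f 44 48 43
f 47 45 43
f 43 48 47
f 47 46 45
f 48 46 47
f 50 52 49
f 53 50 49
f 49 52 51
f 51 53 49
f 50 56 52
f 54 50 53
f 54 56 50
f 52 56 51
f 55 53 51
f 51 56 55
f 55 54 53
f 56 54 55

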